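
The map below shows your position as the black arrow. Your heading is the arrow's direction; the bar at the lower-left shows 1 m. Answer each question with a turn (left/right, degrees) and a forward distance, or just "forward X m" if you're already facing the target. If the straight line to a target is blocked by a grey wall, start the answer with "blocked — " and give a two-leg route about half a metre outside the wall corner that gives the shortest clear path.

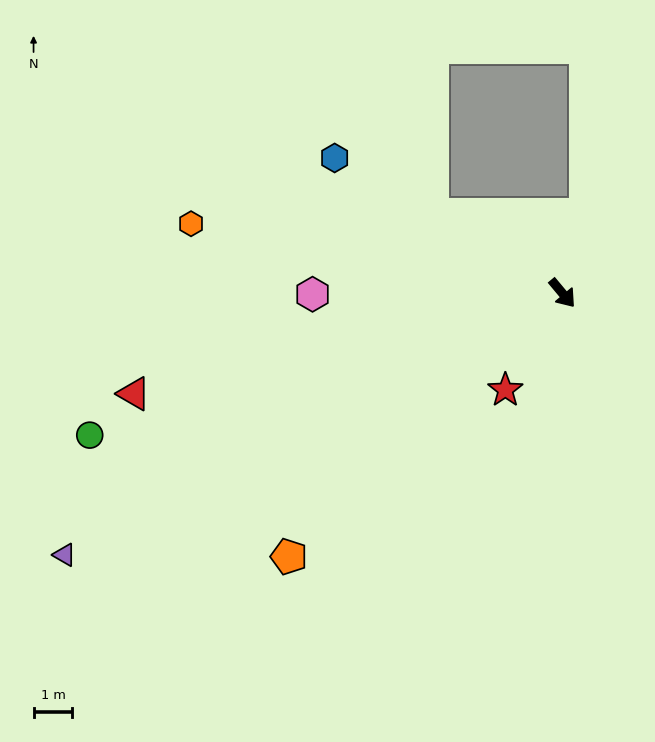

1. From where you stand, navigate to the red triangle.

turn right 117°, forward 11.3 m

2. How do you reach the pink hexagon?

turn right 130°, forward 6.4 m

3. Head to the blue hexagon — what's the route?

turn right 161°, forward 6.8 m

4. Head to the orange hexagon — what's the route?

turn right 140°, forward 9.7 m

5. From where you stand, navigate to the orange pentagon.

turn right 86°, forward 9.8 m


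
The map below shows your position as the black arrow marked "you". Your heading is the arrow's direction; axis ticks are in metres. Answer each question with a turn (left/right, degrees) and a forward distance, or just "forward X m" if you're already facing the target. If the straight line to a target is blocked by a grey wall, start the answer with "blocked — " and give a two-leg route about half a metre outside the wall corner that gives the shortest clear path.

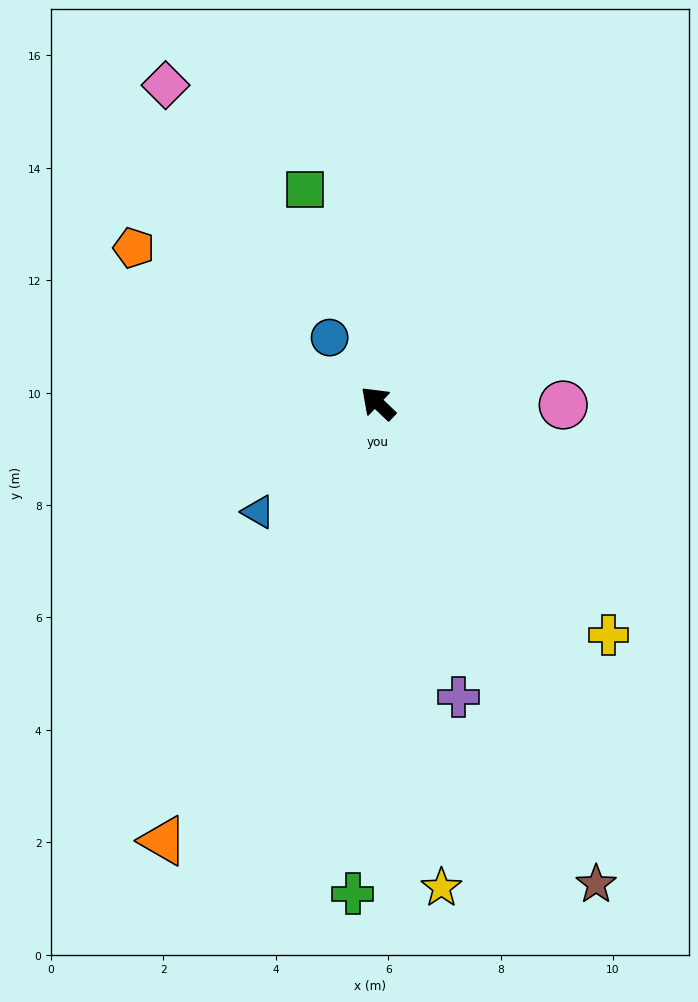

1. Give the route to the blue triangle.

turn left 86°, forward 2.9 m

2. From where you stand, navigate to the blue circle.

turn right 10°, forward 1.4 m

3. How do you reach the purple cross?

turn left 149°, forward 5.4 m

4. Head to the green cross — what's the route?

turn left 131°, forward 8.7 m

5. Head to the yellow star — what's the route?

turn left 141°, forward 8.7 m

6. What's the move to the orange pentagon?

turn left 11°, forward 5.1 m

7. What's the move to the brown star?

turn left 158°, forward 9.4 m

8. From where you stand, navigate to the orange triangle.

turn left 107°, forward 8.7 m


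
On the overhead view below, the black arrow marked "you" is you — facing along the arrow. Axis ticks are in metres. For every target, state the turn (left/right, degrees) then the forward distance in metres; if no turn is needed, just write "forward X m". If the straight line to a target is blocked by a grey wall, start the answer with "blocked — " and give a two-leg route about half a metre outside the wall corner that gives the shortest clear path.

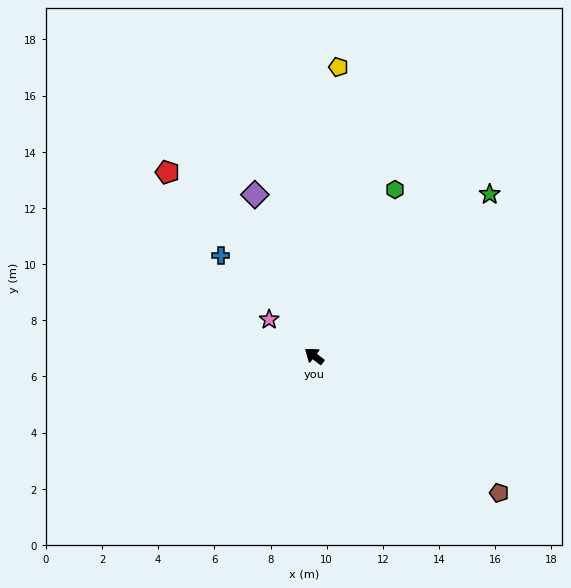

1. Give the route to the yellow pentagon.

turn right 57°, forward 10.3 m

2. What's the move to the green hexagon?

turn right 78°, forward 6.6 m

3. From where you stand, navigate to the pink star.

forward 2.1 m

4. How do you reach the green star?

turn right 100°, forward 8.5 m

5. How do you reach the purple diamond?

turn right 32°, forward 6.1 m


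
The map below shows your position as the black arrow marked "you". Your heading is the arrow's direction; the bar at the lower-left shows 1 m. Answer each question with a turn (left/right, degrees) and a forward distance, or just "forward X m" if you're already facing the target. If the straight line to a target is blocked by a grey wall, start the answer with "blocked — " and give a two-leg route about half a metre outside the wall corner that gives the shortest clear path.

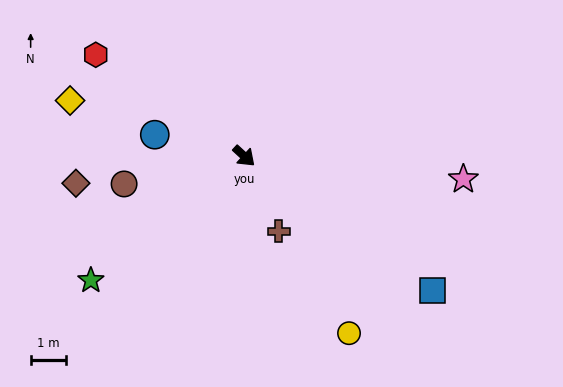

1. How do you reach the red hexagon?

turn right 172°, forward 5.1 m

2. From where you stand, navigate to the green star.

turn right 98°, forward 5.5 m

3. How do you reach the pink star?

turn left 37°, forward 6.2 m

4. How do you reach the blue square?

turn left 7°, forward 6.5 m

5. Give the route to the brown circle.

turn right 124°, forward 3.5 m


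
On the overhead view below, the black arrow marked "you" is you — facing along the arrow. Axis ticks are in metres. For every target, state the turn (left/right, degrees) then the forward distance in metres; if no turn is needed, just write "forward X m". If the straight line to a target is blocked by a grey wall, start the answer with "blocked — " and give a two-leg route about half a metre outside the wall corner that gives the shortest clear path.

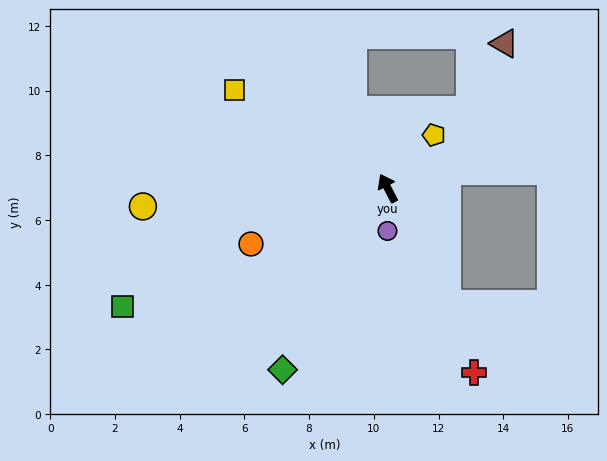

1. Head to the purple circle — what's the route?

turn left 152°, forward 1.3 m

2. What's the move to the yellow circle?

turn left 67°, forward 7.6 m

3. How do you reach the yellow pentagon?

turn right 68°, forward 2.2 m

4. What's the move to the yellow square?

turn left 30°, forward 5.6 m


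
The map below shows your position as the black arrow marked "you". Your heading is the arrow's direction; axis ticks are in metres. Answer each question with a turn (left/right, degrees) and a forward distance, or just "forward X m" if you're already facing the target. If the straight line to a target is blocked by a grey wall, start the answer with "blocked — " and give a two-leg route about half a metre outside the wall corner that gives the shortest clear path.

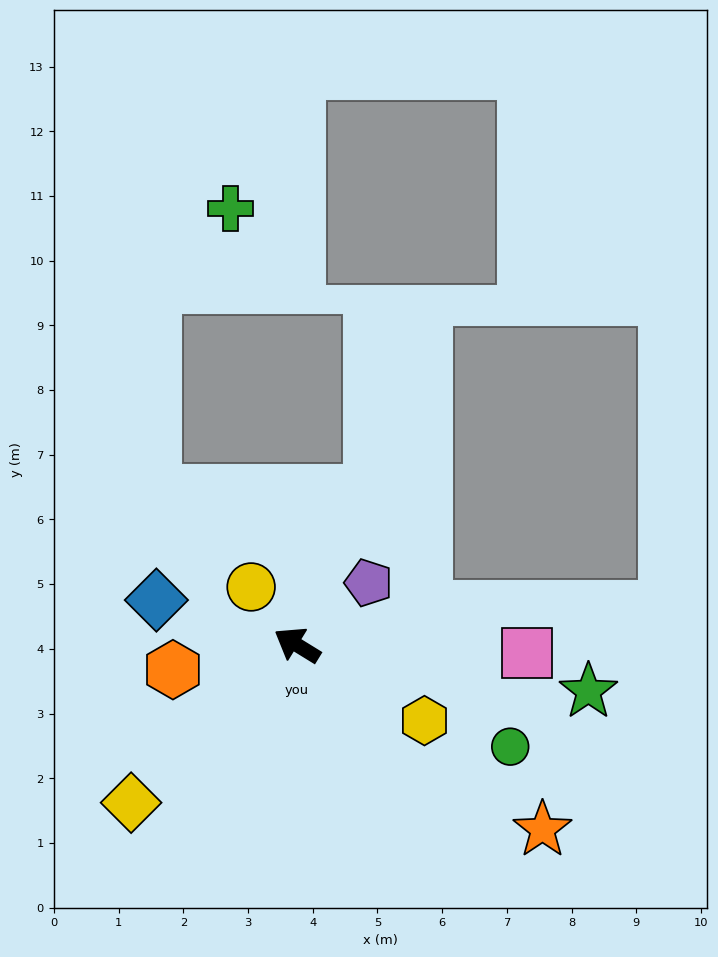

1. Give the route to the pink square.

turn right 150°, forward 3.6 m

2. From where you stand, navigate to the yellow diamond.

turn left 75°, forward 3.5 m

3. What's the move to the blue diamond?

turn left 14°, forward 2.3 m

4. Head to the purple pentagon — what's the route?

turn right 107°, forward 1.5 m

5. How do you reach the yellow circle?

turn right 20°, forward 1.1 m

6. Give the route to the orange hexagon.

turn left 43°, forward 2.0 m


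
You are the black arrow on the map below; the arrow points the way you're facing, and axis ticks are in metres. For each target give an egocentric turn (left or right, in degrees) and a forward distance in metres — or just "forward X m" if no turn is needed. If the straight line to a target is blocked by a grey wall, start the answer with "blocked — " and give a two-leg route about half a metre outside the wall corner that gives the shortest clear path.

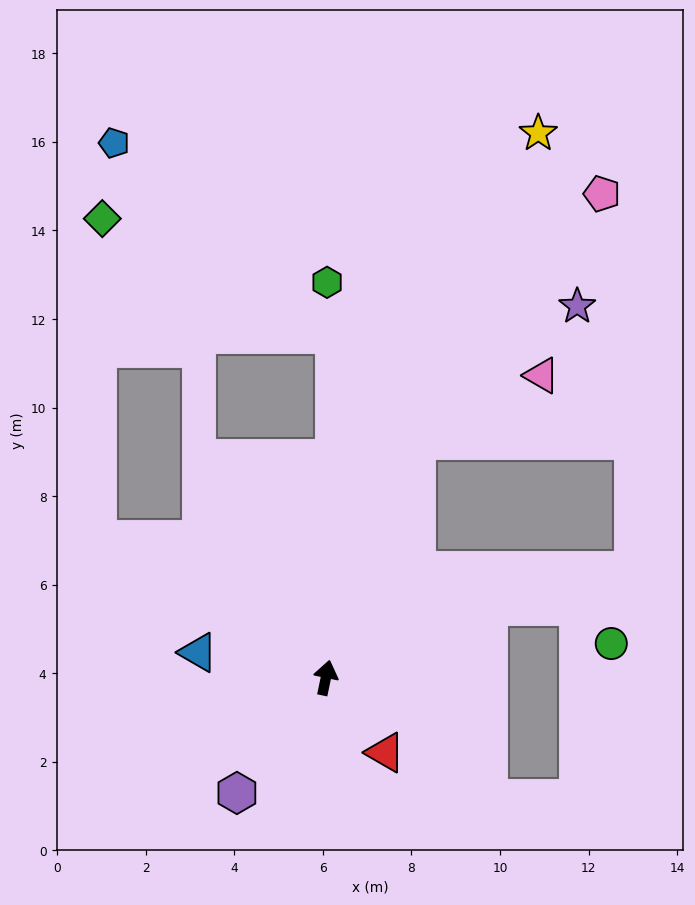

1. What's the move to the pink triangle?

blocked — turn right 9°, forward 5.7 m, then turn right 41°, forward 3.2 m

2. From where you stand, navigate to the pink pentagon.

blocked — turn right 9°, forward 5.7 m, then turn right 16°, forward 7.0 m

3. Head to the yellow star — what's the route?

turn right 10°, forward 13.2 m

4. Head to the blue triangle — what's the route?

turn left 91°, forward 2.9 m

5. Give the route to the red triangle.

turn right 130°, forward 2.2 m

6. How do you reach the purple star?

blocked — turn right 9°, forward 5.7 m, then turn right 29°, forward 4.7 m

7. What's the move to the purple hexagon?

turn left 154°, forward 3.3 m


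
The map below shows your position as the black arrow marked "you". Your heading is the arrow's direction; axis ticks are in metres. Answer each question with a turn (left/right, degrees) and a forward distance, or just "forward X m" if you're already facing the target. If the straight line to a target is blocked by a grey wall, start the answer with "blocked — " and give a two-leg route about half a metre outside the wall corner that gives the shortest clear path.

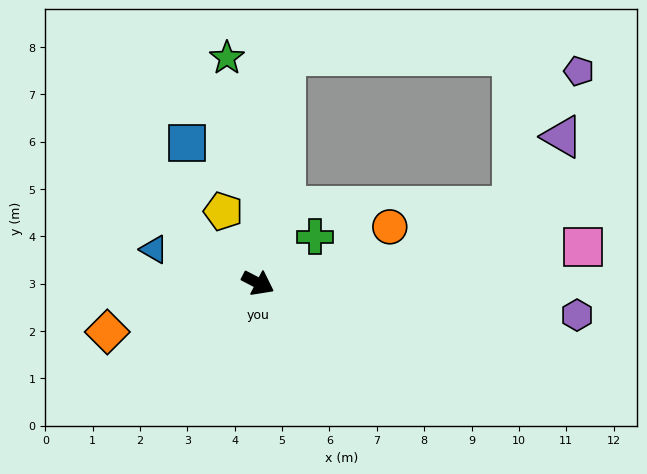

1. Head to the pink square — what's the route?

turn left 34°, forward 6.9 m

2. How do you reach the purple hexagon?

turn left 22°, forward 6.8 m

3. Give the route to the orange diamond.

turn right 135°, forward 3.3 m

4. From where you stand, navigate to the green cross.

turn left 66°, forward 1.5 m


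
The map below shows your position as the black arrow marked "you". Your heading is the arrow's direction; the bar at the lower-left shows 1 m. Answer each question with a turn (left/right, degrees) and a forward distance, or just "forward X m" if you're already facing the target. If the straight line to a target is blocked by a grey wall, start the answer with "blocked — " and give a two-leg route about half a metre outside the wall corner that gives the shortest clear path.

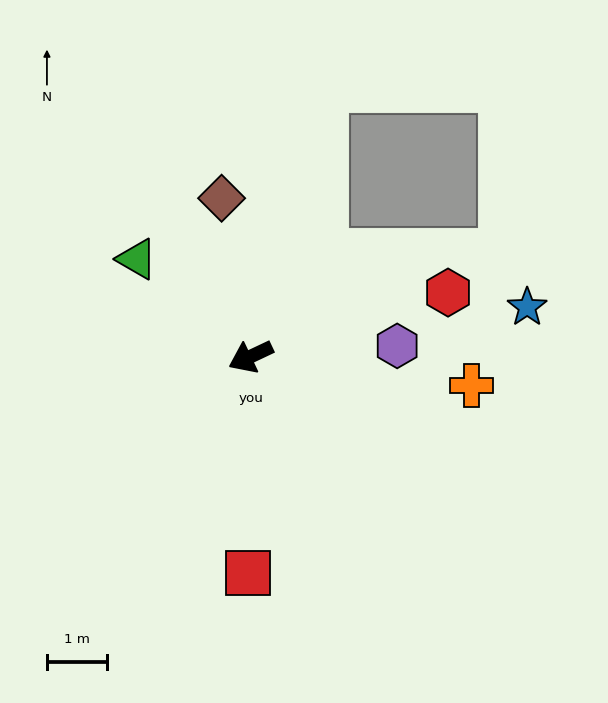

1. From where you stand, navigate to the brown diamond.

turn right 105°, forward 2.7 m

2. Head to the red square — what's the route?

turn left 64°, forward 3.6 m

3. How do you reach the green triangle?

turn right 66°, forward 2.5 m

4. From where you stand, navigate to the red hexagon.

turn left 173°, forward 3.4 m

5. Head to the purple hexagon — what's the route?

turn left 159°, forward 2.4 m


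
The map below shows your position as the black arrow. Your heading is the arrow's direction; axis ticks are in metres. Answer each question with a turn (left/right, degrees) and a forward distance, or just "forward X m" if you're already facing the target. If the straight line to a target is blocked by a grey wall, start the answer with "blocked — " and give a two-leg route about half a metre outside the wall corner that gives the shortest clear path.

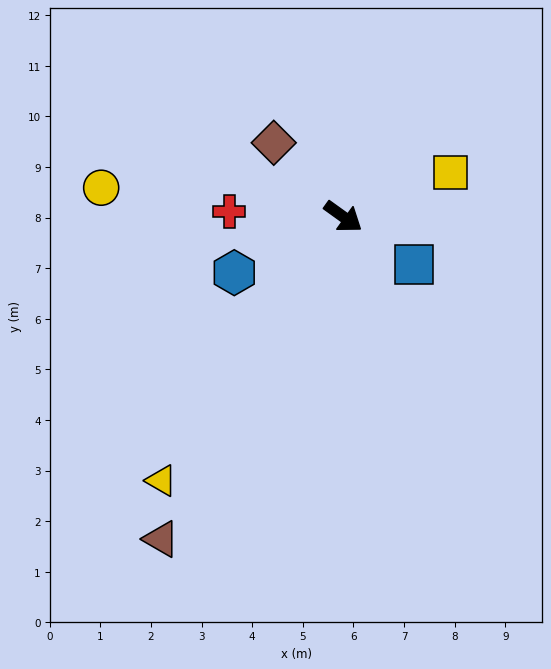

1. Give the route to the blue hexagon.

turn right 117°, forward 2.4 m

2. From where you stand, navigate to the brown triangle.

turn right 84°, forward 7.3 m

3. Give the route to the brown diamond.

turn left 169°, forward 2.0 m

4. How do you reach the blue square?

forward 1.7 m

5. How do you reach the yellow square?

turn left 58°, forward 2.3 m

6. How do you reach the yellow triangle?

turn right 89°, forward 6.3 m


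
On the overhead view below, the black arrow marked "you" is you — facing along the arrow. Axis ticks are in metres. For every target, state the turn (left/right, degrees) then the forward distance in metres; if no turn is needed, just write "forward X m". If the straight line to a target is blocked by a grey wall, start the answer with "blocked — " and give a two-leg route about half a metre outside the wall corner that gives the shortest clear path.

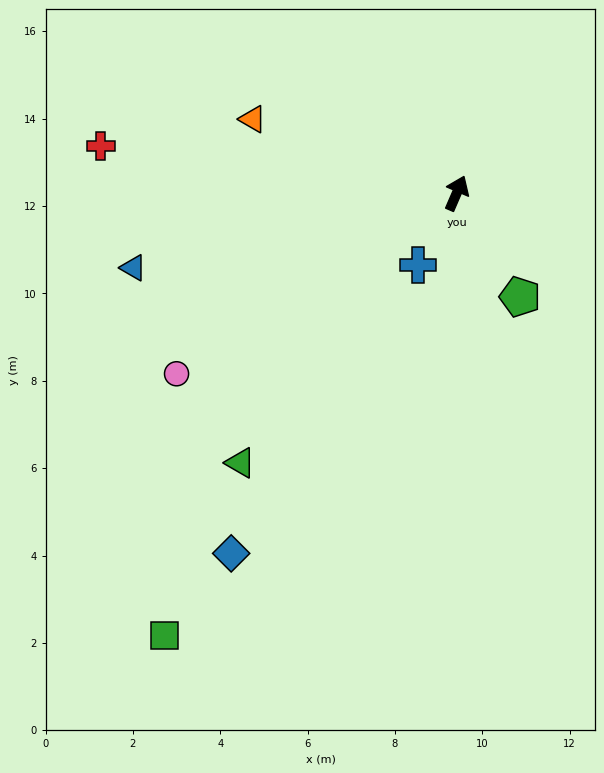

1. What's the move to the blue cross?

turn left 175°, forward 1.9 m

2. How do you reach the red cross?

turn left 106°, forward 8.2 m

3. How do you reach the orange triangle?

turn left 93°, forward 5.0 m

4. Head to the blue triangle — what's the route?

turn left 126°, forward 7.6 m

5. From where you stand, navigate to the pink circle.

turn left 146°, forward 7.6 m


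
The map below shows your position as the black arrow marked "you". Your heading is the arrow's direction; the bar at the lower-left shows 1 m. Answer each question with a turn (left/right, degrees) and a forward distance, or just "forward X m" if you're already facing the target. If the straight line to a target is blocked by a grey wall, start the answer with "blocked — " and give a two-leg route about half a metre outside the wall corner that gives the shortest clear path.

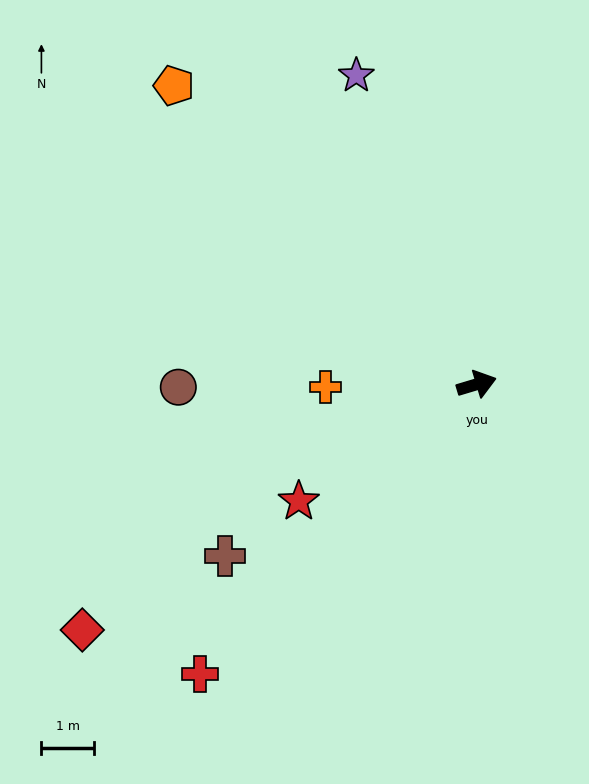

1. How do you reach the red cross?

turn right 150°, forward 7.7 m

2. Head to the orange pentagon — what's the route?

turn left 119°, forward 8.1 m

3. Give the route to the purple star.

turn left 95°, forward 6.3 m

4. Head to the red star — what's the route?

turn right 163°, forward 4.1 m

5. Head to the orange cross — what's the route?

turn left 164°, forward 2.9 m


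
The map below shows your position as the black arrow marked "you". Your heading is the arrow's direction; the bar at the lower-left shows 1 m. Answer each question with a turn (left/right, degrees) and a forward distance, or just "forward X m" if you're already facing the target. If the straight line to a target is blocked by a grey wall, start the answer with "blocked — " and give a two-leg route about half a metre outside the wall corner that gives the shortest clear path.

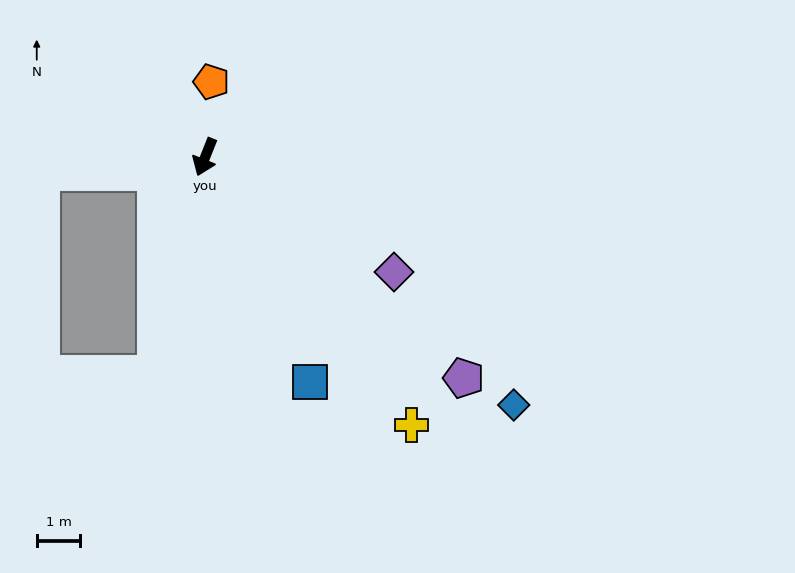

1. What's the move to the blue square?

turn left 47°, forward 5.7 m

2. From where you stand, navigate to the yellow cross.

turn left 59°, forward 7.8 m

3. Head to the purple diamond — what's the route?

turn left 80°, forward 5.1 m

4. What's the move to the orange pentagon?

turn right 163°, forward 1.7 m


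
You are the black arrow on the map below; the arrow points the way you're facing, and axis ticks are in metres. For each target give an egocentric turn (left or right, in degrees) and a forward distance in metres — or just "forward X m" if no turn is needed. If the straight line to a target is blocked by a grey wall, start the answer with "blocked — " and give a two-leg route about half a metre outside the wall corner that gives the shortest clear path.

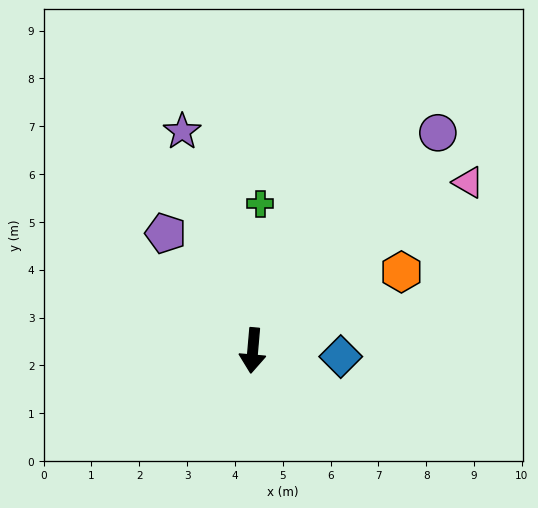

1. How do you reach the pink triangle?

turn left 133°, forward 5.7 m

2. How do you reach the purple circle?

turn left 145°, forward 6.0 m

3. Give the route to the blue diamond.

turn left 91°, forward 1.8 m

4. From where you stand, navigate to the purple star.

turn right 157°, forward 4.8 m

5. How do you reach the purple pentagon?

turn right 138°, forward 3.1 m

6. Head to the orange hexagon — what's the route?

turn left 123°, forward 3.5 m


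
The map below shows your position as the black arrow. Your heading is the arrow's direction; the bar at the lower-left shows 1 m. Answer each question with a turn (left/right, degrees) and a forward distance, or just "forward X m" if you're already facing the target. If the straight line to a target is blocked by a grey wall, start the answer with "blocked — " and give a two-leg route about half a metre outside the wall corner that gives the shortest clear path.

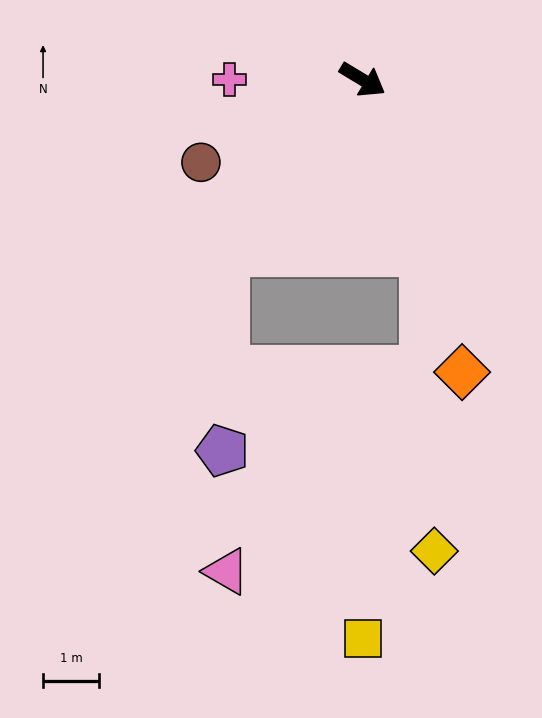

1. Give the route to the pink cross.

turn right 149°, forward 2.4 m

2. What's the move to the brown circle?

turn right 122°, forward 3.2 m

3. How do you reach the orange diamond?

turn right 40°, forward 5.5 m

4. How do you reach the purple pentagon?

blocked — turn right 97°, forward 3.9 m, then turn left 37°, forward 3.5 m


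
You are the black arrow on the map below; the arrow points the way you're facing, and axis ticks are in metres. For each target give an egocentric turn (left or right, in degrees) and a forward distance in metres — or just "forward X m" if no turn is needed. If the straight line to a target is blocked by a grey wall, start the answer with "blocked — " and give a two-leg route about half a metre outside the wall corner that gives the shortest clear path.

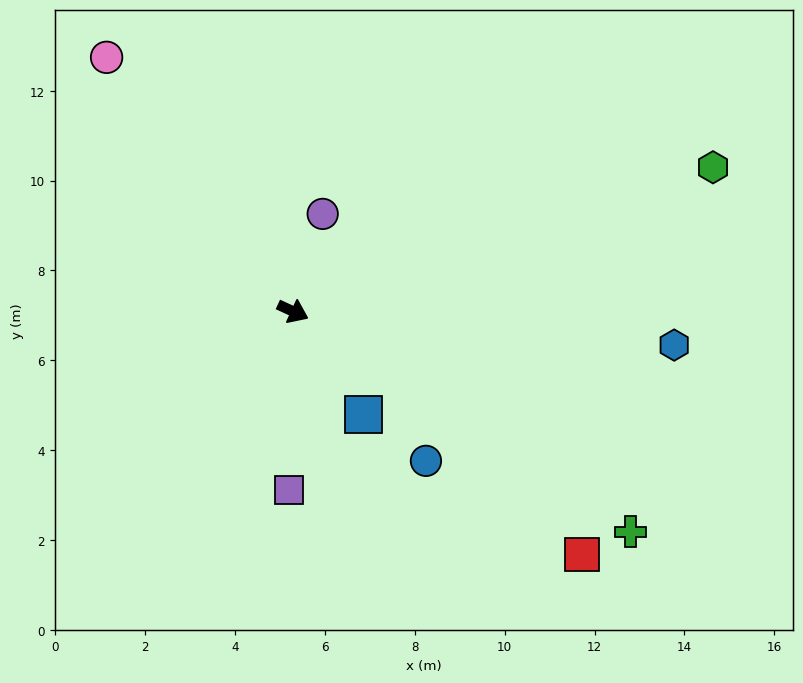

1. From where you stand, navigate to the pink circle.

turn left 151°, forward 7.0 m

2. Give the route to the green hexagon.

turn left 44°, forward 9.9 m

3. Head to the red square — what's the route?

turn right 15°, forward 8.4 m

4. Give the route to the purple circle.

turn left 98°, forward 2.3 m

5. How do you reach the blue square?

turn right 31°, forward 2.8 m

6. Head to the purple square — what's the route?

turn right 67°, forward 4.0 m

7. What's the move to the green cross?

turn right 8°, forward 9.0 m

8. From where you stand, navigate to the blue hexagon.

turn left 20°, forward 8.5 m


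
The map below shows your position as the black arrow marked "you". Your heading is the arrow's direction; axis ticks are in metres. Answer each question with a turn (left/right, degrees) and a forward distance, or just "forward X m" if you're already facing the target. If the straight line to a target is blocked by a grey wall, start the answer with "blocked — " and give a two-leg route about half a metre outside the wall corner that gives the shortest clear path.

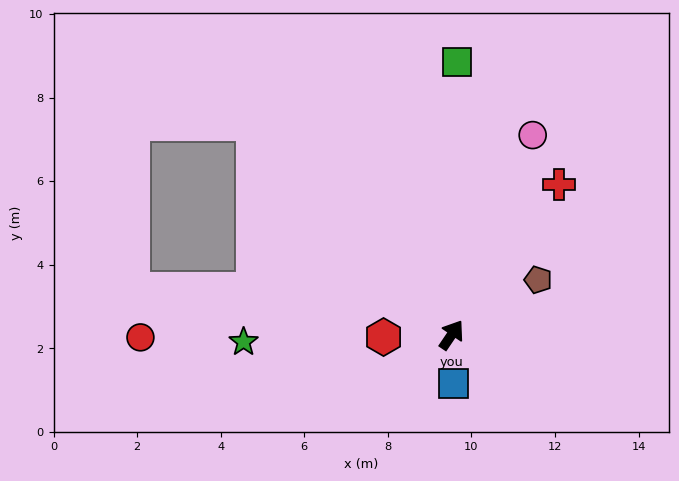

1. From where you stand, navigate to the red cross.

forward 4.4 m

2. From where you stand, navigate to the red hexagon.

turn left 126°, forward 1.6 m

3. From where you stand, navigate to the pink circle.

turn left 12°, forward 5.2 m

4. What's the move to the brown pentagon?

turn right 23°, forward 2.5 m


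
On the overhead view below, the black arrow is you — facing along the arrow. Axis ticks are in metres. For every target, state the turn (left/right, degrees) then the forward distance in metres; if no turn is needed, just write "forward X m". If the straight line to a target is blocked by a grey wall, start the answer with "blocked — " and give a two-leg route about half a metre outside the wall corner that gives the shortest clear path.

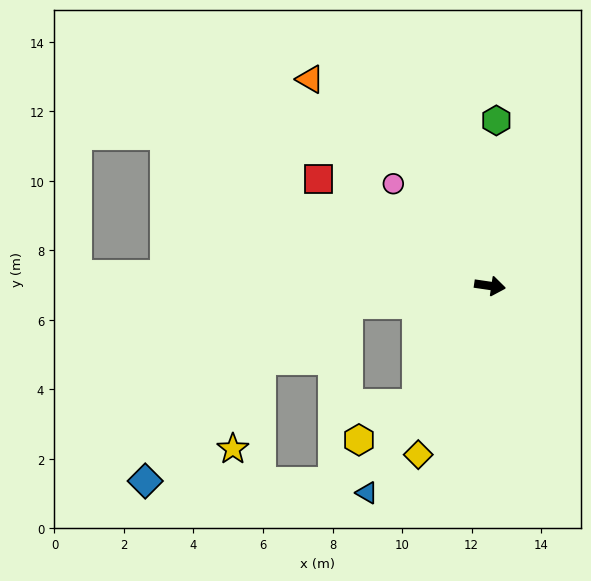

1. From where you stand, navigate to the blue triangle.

turn right 112°, forward 6.9 m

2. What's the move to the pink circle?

turn left 142°, forward 4.0 m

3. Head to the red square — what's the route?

turn left 156°, forward 5.8 m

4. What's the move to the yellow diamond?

turn right 105°, forward 5.3 m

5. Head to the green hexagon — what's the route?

turn left 96°, forward 4.8 m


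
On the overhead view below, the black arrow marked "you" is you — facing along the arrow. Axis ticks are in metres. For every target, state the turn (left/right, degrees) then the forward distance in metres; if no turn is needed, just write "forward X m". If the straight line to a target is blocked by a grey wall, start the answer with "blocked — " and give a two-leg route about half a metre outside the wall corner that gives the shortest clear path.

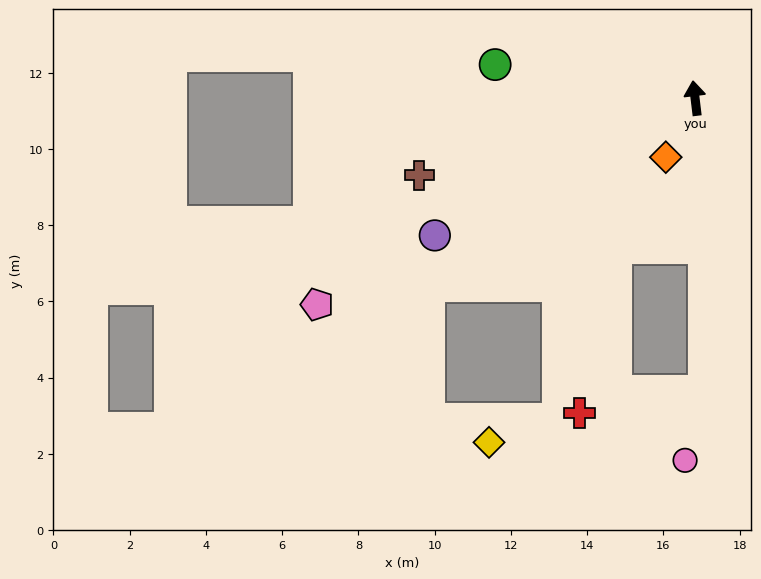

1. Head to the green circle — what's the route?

turn left 74°, forward 5.3 m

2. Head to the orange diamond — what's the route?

turn left 147°, forward 1.7 m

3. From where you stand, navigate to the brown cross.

turn left 99°, forward 7.5 m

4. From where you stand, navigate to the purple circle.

turn left 111°, forward 7.7 m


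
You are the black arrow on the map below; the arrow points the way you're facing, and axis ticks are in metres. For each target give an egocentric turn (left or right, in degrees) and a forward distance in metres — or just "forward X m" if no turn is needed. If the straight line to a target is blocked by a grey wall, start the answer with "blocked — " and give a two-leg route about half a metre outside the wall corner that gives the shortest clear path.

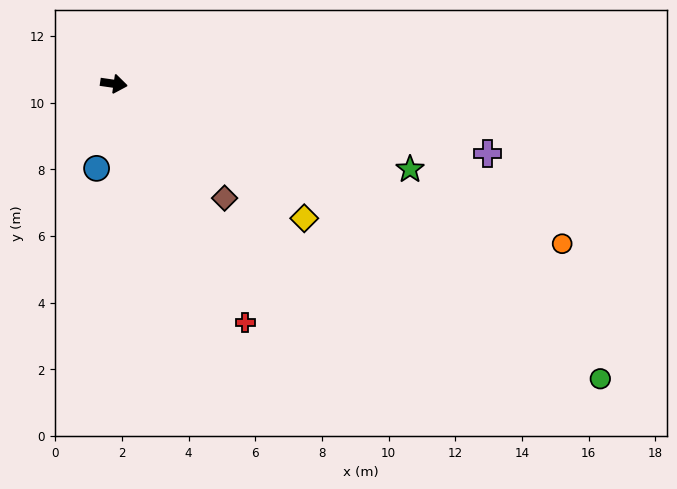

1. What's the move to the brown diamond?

turn right 38°, forward 4.8 m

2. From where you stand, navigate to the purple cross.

turn right 2°, forward 11.4 m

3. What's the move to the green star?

turn right 8°, forward 9.2 m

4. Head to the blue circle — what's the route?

turn right 93°, forward 2.6 m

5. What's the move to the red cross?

turn right 53°, forward 8.2 m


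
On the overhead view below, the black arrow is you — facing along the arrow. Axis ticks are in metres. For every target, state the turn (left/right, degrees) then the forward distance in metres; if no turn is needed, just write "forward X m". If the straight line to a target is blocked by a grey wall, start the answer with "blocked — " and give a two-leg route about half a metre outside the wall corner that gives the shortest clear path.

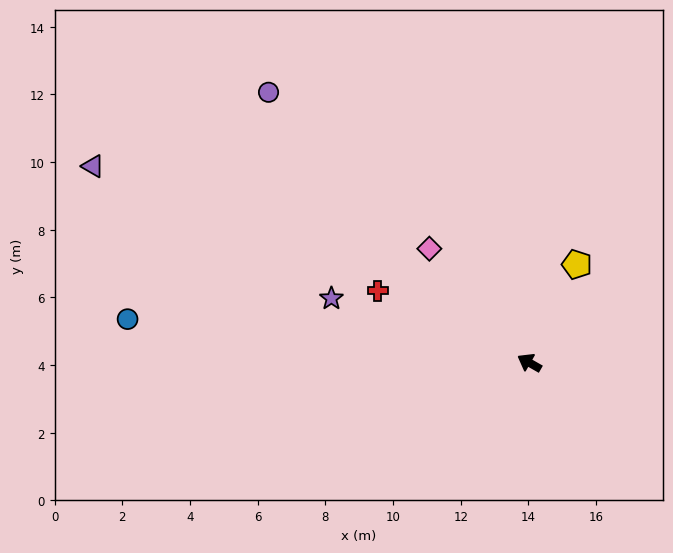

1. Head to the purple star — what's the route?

turn left 12°, forward 6.2 m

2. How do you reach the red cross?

turn left 4°, forward 5.0 m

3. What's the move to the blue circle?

turn left 23°, forward 11.9 m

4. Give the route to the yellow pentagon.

turn right 86°, forward 3.2 m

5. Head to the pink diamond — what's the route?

turn right 19°, forward 4.5 m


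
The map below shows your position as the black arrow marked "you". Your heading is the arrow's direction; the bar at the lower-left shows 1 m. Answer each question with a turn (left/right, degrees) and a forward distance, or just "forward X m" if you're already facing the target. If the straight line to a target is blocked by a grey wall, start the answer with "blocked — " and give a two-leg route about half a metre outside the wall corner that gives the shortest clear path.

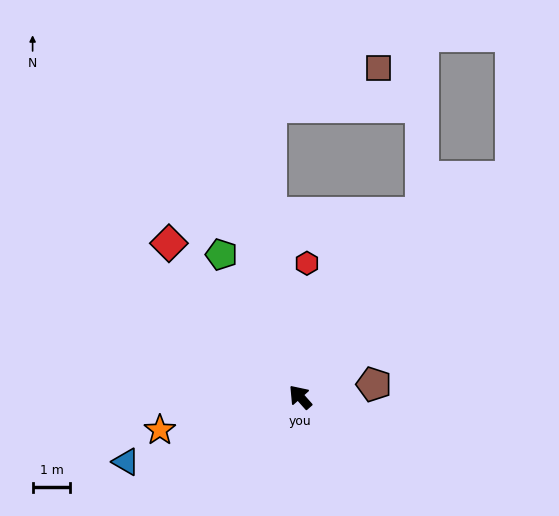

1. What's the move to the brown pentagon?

turn right 122°, forward 2.0 m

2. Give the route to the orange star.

turn left 62°, forward 3.8 m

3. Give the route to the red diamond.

forward 5.3 m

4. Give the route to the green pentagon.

turn right 13°, forward 4.3 m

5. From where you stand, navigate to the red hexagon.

turn right 45°, forward 3.5 m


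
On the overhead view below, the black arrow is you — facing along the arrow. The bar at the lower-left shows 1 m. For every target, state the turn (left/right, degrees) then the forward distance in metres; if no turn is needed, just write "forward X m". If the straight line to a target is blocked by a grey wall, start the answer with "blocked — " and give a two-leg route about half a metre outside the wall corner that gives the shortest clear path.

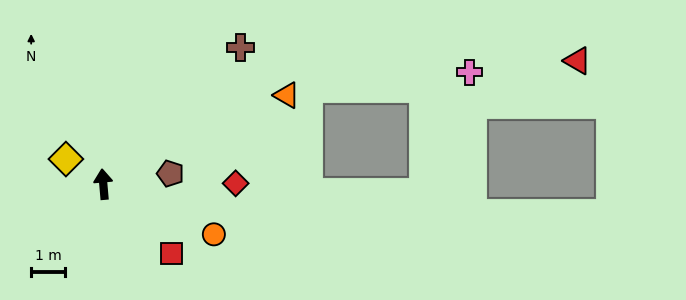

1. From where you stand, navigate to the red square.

turn right 141°, forward 2.9 m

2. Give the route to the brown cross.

turn right 50°, forward 5.8 m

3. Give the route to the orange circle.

turn right 119°, forward 3.6 m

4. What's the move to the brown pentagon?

turn right 86°, forward 2.0 m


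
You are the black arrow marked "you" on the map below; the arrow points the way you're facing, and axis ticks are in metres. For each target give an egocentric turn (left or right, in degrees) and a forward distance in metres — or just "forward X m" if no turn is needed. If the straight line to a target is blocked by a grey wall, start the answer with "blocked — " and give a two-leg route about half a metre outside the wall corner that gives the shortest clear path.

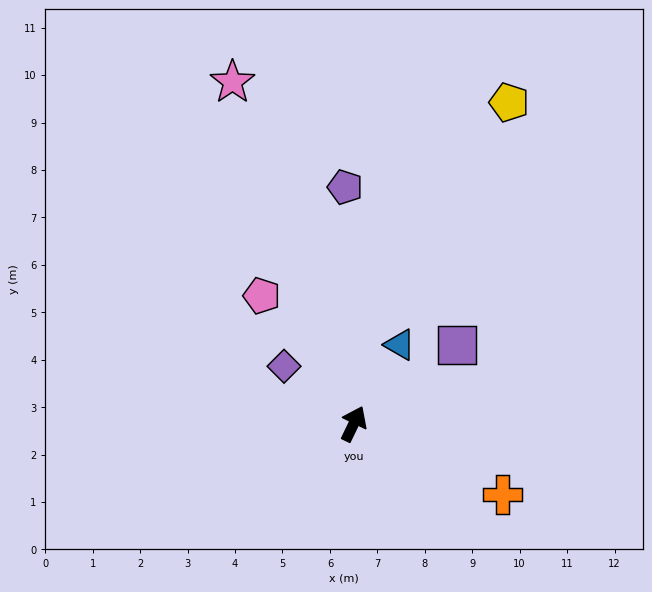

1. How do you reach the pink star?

turn left 45°, forward 7.6 m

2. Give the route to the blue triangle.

turn right 4°, forward 1.9 m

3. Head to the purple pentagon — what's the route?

turn left 28°, forward 5.0 m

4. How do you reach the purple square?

turn right 27°, forward 2.7 m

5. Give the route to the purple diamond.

turn left 76°, forward 1.9 m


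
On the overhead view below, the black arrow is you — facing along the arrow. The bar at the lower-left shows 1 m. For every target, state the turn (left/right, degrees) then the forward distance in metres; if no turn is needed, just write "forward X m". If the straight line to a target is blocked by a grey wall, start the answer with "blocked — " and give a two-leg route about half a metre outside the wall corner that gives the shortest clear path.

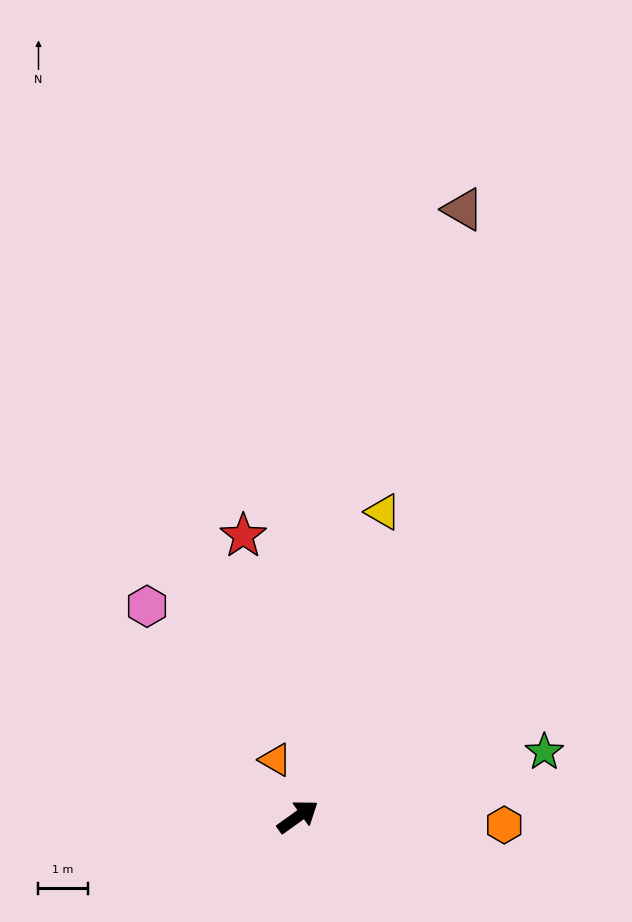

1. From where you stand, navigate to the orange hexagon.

turn right 38°, forward 4.2 m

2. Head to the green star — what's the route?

turn right 21°, forward 5.2 m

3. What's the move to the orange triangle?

turn left 76°, forward 1.2 m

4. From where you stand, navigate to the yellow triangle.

turn left 39°, forward 6.4 m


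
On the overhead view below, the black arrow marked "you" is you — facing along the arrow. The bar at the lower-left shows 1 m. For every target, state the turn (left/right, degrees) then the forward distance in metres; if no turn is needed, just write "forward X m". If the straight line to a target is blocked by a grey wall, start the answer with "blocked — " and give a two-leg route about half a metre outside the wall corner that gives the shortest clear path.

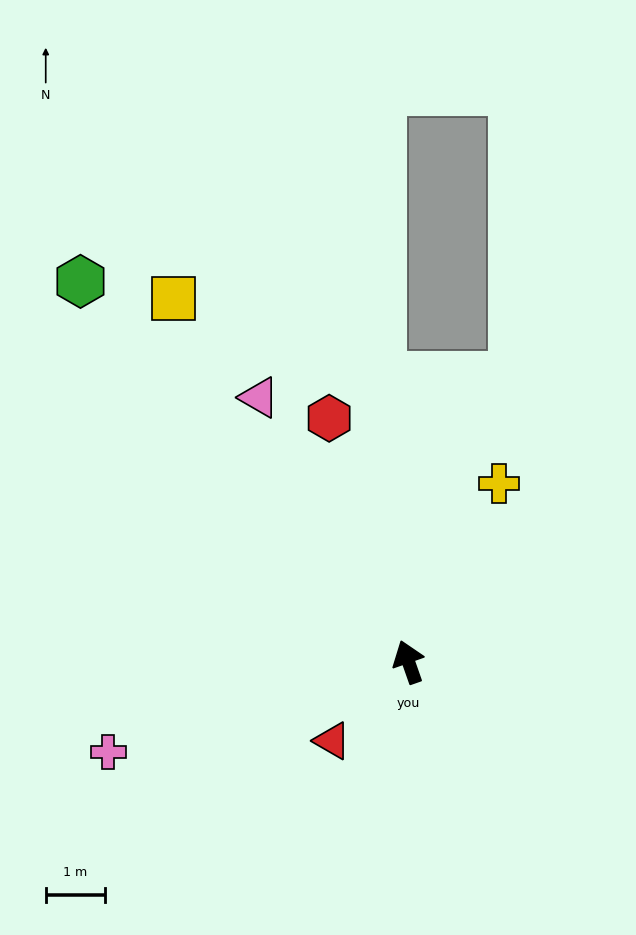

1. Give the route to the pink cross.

turn left 87°, forward 5.3 m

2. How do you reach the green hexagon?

turn left 21°, forward 8.5 m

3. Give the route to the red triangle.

turn left 117°, forward 1.9 m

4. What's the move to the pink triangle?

turn left 10°, forward 5.1 m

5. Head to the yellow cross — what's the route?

turn right 46°, forward 3.4 m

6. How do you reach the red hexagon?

forward 4.3 m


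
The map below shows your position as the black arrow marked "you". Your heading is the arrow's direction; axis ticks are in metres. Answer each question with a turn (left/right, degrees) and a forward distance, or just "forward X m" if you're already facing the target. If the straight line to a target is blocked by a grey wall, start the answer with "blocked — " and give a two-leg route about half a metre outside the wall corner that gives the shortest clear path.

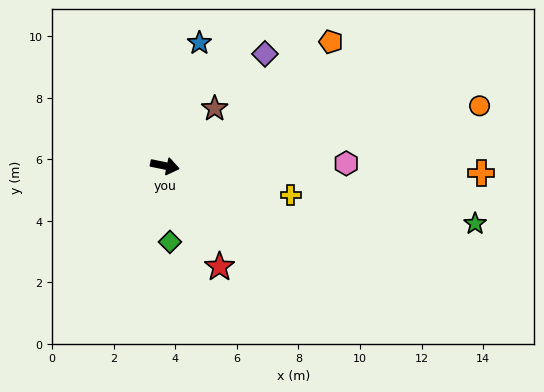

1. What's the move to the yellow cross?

forward 4.2 m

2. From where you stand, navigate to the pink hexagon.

turn left 12°, forward 5.9 m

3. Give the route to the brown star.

turn left 61°, forward 2.5 m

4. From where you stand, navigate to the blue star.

turn left 86°, forward 4.1 m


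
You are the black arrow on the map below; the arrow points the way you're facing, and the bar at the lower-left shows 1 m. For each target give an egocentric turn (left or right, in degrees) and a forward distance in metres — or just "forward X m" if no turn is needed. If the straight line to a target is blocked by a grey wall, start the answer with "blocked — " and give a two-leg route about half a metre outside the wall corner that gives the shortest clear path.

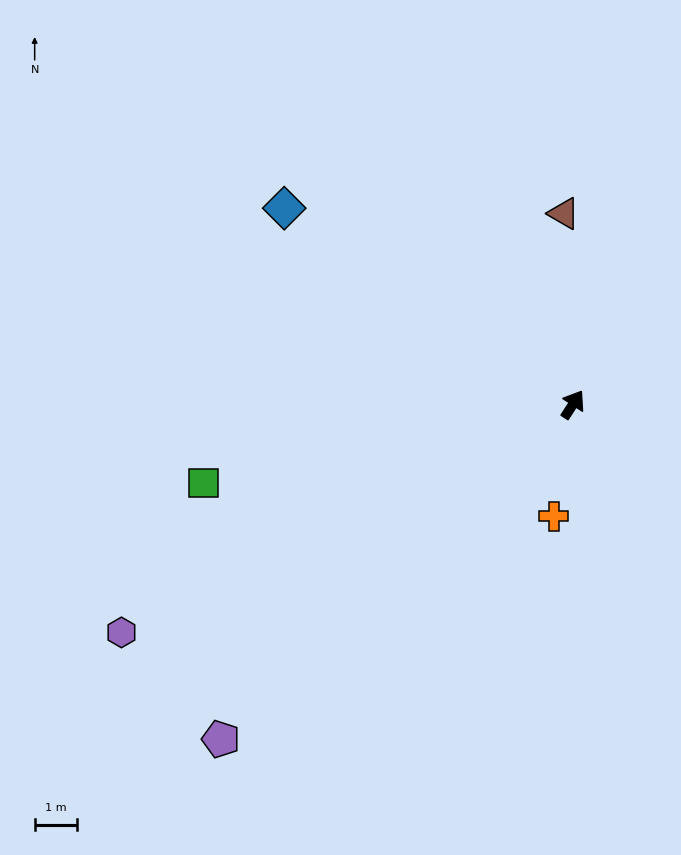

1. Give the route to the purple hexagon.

turn left 150°, forward 11.8 m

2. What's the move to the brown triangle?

turn left 36°, forward 4.5 m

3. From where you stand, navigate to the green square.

turn left 135°, forward 8.8 m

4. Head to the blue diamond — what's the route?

turn left 89°, forward 8.2 m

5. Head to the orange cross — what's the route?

turn right 157°, forward 2.7 m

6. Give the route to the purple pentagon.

turn left 167°, forward 11.4 m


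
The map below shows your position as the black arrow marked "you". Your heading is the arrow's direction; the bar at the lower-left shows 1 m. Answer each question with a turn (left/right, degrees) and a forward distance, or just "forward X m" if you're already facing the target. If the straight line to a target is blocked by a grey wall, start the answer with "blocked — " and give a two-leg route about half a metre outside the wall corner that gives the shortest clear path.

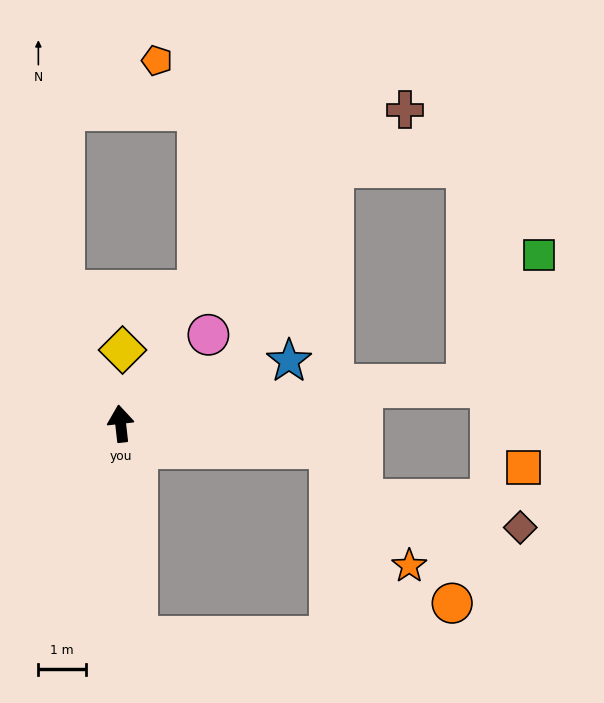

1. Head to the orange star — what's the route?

blocked — turn right 103°, forward 4.4 m, then turn right 49°, forward 3.0 m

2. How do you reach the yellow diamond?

turn right 8°, forward 1.5 m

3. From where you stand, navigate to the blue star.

turn right 76°, forward 3.8 m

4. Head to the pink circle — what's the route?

turn right 51°, forward 2.6 m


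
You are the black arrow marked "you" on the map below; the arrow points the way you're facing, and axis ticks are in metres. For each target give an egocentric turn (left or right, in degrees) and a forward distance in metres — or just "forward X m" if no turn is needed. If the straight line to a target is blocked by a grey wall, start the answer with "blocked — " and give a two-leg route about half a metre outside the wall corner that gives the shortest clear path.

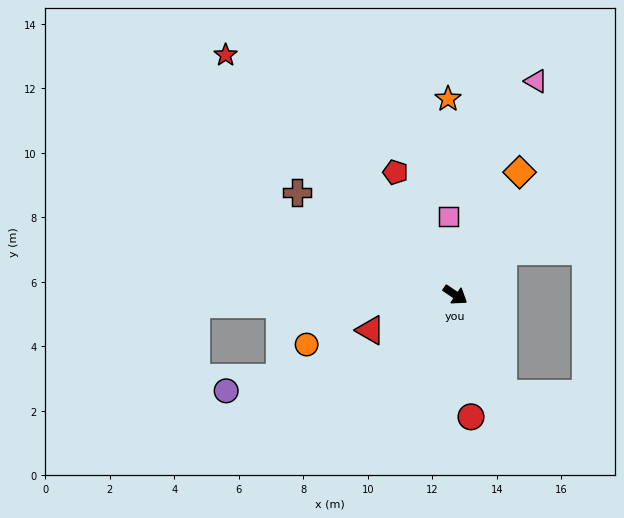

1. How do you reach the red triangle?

turn right 123°, forward 2.9 m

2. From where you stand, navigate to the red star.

turn left 168°, forward 10.3 m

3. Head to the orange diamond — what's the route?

turn left 96°, forward 4.3 m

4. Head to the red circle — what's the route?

turn right 49°, forward 3.8 m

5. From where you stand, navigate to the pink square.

turn left 129°, forward 2.4 m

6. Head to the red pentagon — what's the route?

turn left 150°, forward 4.2 m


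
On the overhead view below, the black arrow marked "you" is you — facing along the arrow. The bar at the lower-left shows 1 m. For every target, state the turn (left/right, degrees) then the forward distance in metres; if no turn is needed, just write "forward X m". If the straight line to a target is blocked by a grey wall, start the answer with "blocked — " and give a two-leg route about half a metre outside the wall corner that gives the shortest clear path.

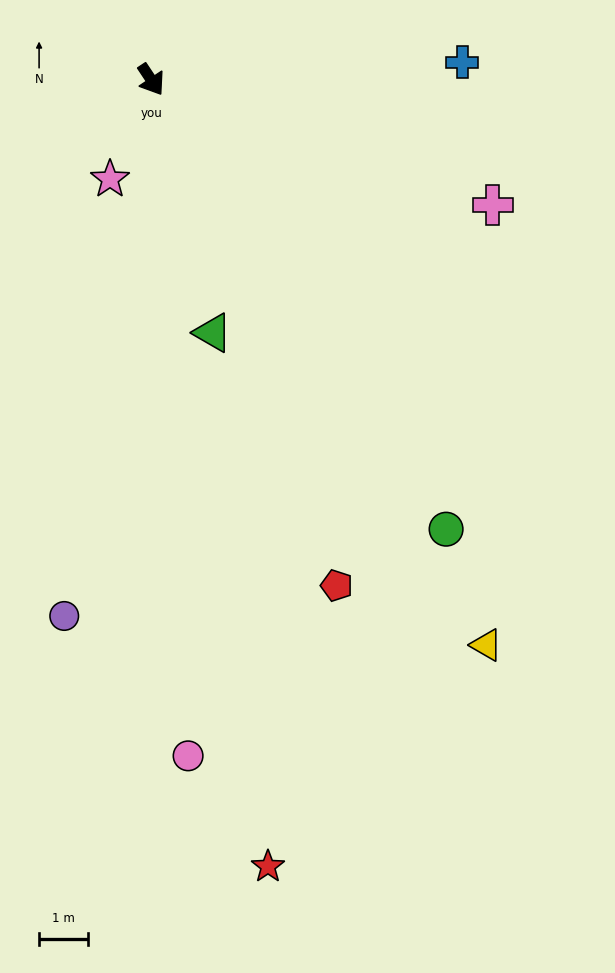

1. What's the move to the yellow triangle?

turn right 3°, forward 13.3 m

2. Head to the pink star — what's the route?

turn right 56°, forward 2.2 m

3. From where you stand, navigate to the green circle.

forward 10.9 m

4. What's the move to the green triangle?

turn right 20°, forward 5.3 m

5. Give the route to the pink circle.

turn right 30°, forward 13.7 m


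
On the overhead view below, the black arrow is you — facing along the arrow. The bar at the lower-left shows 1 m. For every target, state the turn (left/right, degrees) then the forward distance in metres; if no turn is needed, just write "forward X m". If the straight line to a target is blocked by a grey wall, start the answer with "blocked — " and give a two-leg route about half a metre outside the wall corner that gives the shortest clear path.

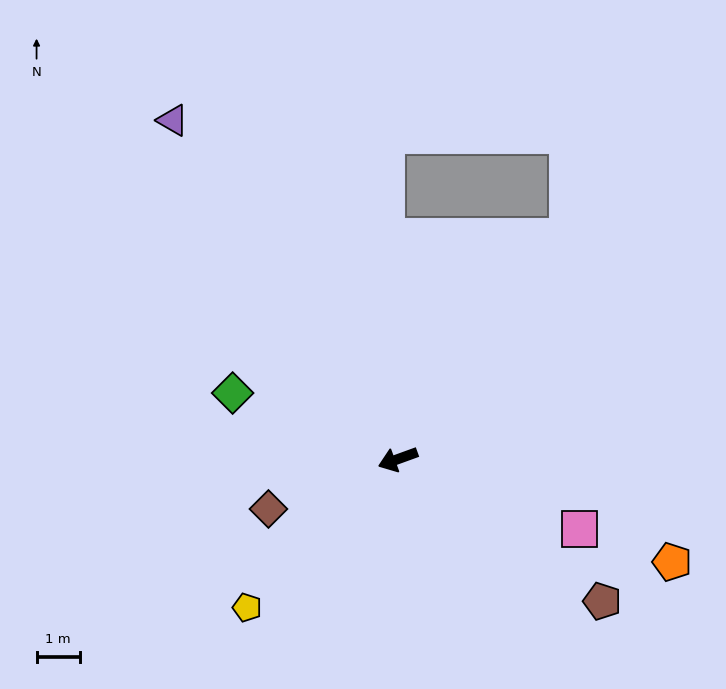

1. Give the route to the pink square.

turn left 139°, forward 4.5 m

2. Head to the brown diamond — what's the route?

forward 3.2 m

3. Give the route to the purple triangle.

turn right 76°, forward 9.4 m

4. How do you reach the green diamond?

turn right 42°, forward 4.1 m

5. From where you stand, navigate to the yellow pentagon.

turn left 25°, forward 4.9 m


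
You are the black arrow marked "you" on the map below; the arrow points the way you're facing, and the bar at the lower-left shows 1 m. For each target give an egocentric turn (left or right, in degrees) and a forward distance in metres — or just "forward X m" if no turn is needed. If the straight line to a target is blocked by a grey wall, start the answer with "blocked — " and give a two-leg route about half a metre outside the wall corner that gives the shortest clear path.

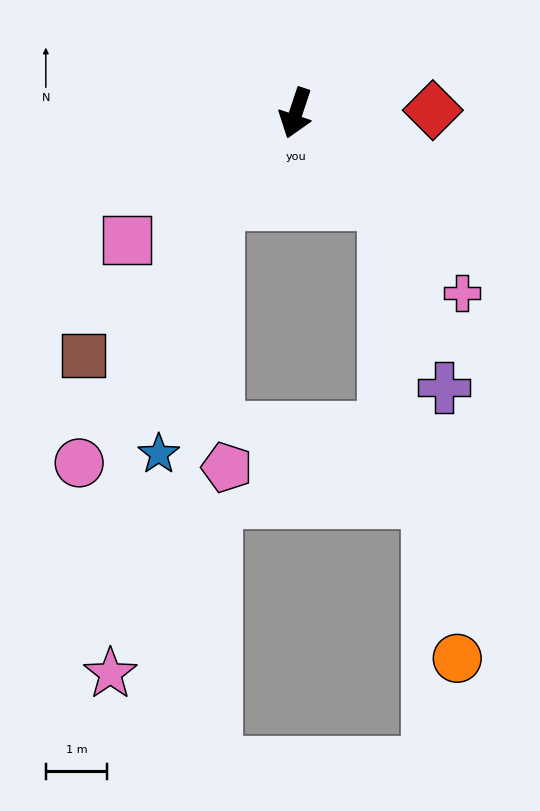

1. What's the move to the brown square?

turn right 23°, forward 5.2 m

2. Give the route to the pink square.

turn right 35°, forward 3.4 m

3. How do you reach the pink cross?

turn left 61°, forward 4.0 m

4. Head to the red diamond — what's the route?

turn left 110°, forward 2.2 m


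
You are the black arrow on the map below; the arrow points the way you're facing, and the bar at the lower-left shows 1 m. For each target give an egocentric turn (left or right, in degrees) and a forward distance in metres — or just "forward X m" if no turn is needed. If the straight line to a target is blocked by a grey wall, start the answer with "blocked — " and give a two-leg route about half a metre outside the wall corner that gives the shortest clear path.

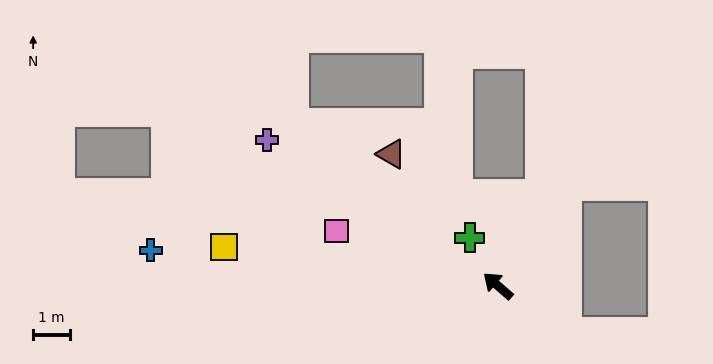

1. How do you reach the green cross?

turn right 19°, forward 1.5 m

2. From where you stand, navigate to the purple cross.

turn left 9°, forward 7.4 m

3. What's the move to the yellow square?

turn left 33°, forward 7.5 m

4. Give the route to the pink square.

turn left 22°, forward 4.6 m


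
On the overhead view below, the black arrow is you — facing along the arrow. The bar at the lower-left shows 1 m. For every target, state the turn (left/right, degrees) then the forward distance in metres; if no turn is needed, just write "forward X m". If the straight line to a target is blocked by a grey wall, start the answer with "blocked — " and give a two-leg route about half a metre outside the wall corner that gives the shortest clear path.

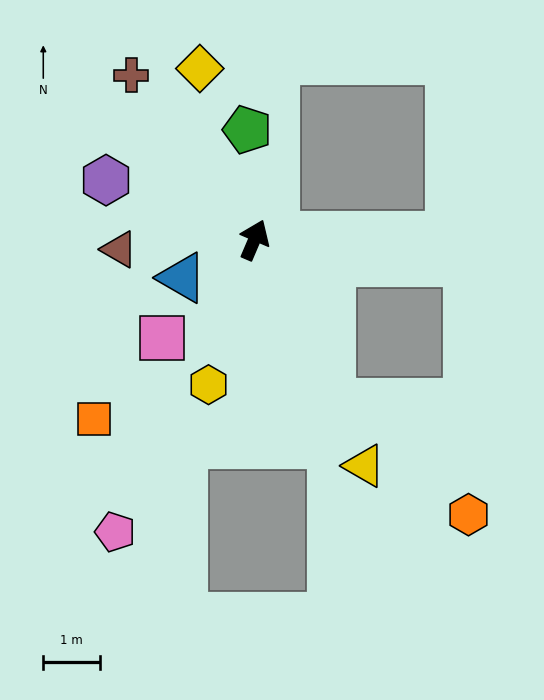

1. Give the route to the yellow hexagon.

turn right 174°, forward 2.7 m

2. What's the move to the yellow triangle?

turn right 131°, forward 4.4 m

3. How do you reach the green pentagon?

turn left 27°, forward 2.0 m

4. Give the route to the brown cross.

turn left 60°, forward 3.6 m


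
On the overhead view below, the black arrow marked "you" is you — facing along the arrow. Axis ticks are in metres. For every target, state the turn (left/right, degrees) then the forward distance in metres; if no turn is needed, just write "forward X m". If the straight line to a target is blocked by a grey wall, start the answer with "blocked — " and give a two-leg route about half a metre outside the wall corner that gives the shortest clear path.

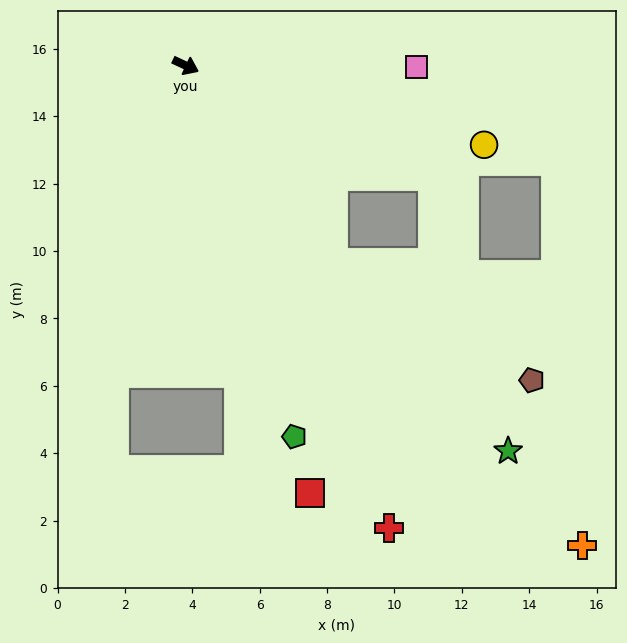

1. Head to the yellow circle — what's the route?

turn left 10°, forward 9.2 m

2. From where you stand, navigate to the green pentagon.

turn right 49°, forward 11.5 m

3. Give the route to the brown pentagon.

blocked — turn right 28°, forward 7.3 m, then turn left 22°, forward 6.9 m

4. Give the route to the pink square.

turn left 25°, forward 6.8 m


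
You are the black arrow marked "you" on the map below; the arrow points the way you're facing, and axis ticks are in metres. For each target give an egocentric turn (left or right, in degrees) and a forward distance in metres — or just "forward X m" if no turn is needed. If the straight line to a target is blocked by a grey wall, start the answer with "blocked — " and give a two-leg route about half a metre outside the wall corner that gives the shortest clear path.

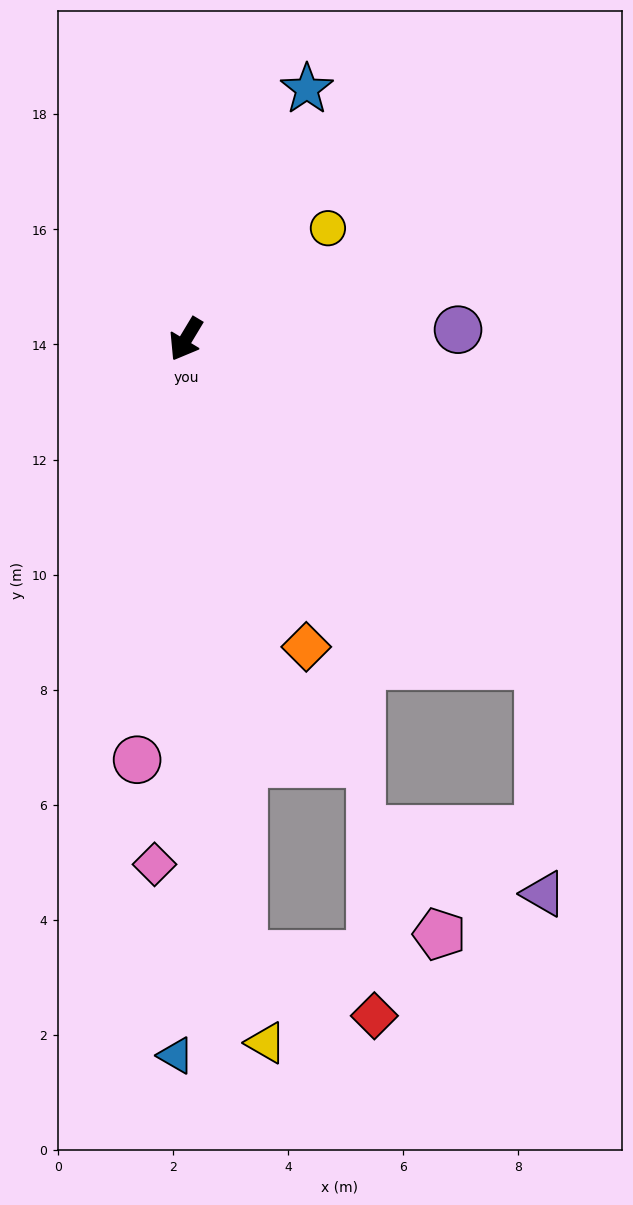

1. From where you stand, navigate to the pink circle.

turn left 24°, forward 7.4 m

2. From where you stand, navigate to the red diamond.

blocked — turn left 36°, forward 10.7 m, then turn left 60°, forward 2.5 m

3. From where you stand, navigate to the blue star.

turn right 175°, forward 4.8 m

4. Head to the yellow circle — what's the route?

turn left 159°, forward 3.1 m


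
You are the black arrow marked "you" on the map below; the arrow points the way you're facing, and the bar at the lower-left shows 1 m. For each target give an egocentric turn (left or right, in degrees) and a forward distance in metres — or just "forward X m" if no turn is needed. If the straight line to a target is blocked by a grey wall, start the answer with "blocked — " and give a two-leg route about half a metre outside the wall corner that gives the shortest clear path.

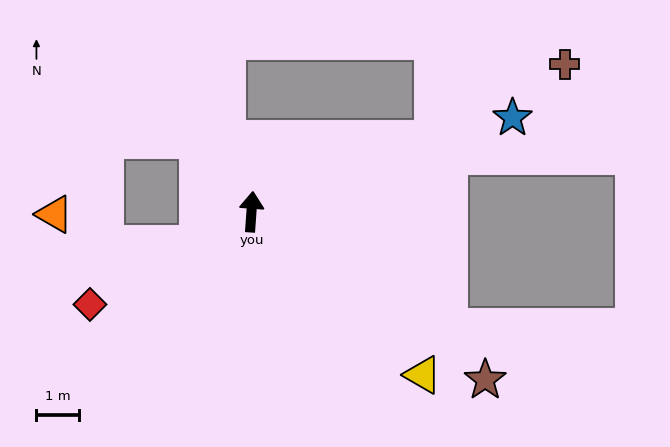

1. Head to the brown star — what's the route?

turn right 122°, forward 6.7 m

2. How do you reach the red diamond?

turn left 124°, forward 4.3 m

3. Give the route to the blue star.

turn right 66°, forward 6.5 m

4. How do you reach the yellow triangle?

turn right 130°, forward 5.5 m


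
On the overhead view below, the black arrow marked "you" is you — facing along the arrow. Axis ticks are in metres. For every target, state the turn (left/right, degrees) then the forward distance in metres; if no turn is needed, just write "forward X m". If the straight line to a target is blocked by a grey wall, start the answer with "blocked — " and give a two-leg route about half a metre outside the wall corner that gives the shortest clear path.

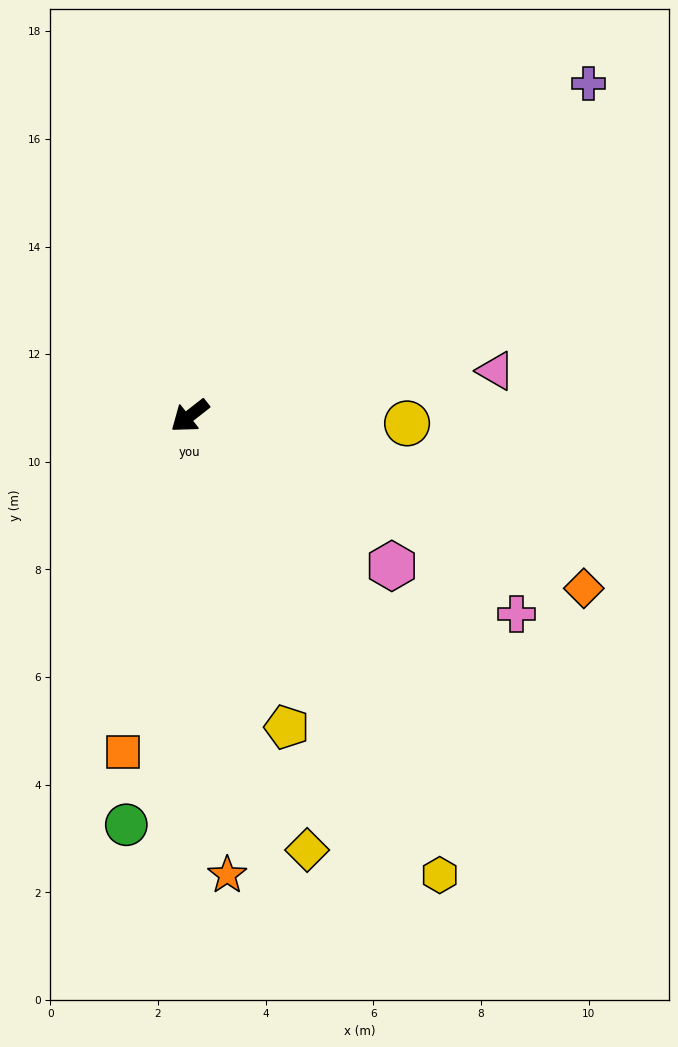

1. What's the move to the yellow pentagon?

turn left 69°, forward 6.1 m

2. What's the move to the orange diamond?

turn left 118°, forward 8.0 m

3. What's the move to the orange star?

turn left 57°, forward 8.6 m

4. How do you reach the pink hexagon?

turn left 105°, forward 4.7 m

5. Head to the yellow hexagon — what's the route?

turn left 80°, forward 9.7 m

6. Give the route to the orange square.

turn left 41°, forward 6.4 m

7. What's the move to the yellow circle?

turn left 140°, forward 4.0 m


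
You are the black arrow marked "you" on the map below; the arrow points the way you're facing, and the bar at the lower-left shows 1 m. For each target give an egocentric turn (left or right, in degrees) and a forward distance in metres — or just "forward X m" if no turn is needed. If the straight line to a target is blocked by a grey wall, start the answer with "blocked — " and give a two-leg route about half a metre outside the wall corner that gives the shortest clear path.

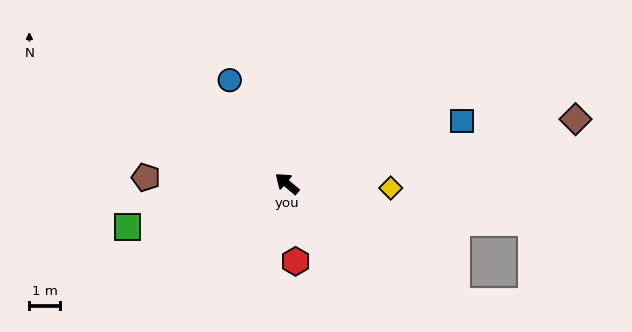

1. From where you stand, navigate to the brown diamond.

turn right 127°, forward 9.5 m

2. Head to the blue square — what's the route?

turn right 120°, forward 6.0 m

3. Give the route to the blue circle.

turn right 21°, forward 3.8 m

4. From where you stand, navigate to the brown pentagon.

turn left 38°, forward 4.6 m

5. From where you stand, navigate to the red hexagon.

turn left 136°, forward 2.5 m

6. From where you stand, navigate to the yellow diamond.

turn right 142°, forward 3.3 m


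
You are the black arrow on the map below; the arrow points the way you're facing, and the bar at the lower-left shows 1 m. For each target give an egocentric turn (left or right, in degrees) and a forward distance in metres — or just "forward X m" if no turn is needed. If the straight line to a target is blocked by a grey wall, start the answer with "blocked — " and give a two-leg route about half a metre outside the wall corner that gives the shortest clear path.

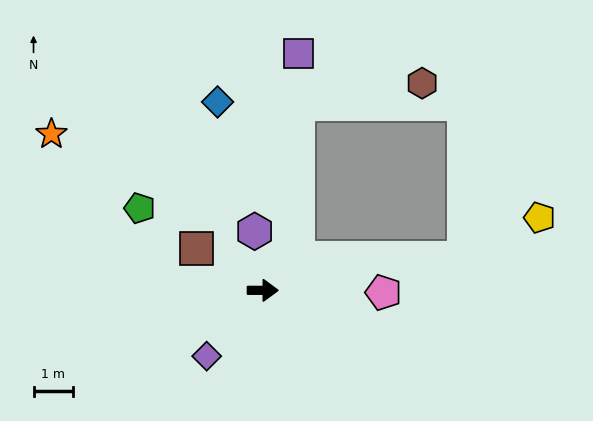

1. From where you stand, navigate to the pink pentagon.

forward 3.1 m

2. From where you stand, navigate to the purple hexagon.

turn left 98°, forward 1.5 m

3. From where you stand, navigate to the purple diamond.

turn right 130°, forward 2.2 m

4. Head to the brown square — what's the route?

turn left 148°, forward 2.0 m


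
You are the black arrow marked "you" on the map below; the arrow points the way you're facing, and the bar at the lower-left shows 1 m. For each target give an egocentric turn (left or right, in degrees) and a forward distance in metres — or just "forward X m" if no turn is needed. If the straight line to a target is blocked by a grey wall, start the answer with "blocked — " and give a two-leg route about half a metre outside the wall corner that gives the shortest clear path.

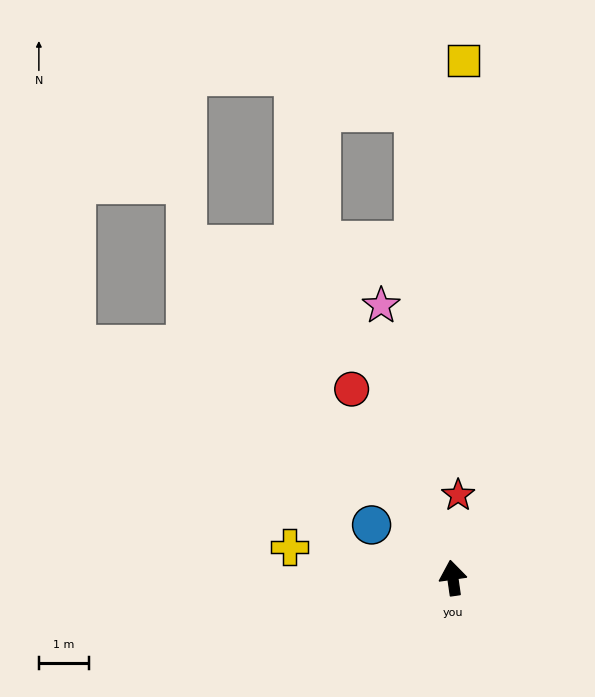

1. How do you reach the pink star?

turn left 7°, forward 5.6 m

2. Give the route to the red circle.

turn left 20°, forward 4.3 m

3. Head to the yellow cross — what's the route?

turn left 71°, forward 3.3 m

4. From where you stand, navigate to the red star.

turn right 12°, forward 1.7 m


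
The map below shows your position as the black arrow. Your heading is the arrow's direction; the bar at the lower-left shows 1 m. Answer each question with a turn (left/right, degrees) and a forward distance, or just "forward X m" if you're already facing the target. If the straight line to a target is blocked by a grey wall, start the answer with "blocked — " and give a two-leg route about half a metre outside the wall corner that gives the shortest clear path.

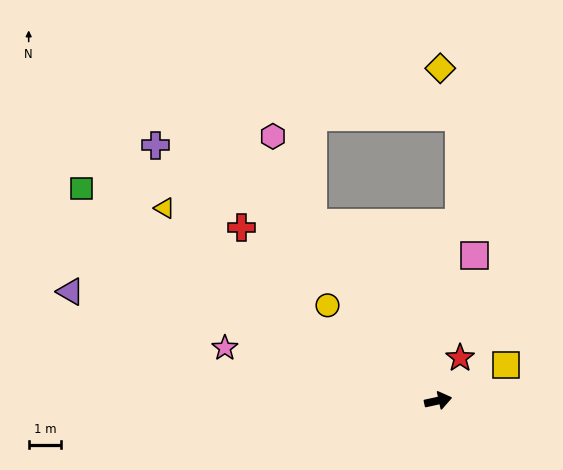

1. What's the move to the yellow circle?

turn left 127°, forward 4.5 m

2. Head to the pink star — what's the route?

turn left 154°, forward 6.8 m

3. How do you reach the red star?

turn left 50°, forward 1.5 m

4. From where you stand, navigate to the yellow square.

turn left 15°, forward 2.4 m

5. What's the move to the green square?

turn left 137°, forward 12.8 m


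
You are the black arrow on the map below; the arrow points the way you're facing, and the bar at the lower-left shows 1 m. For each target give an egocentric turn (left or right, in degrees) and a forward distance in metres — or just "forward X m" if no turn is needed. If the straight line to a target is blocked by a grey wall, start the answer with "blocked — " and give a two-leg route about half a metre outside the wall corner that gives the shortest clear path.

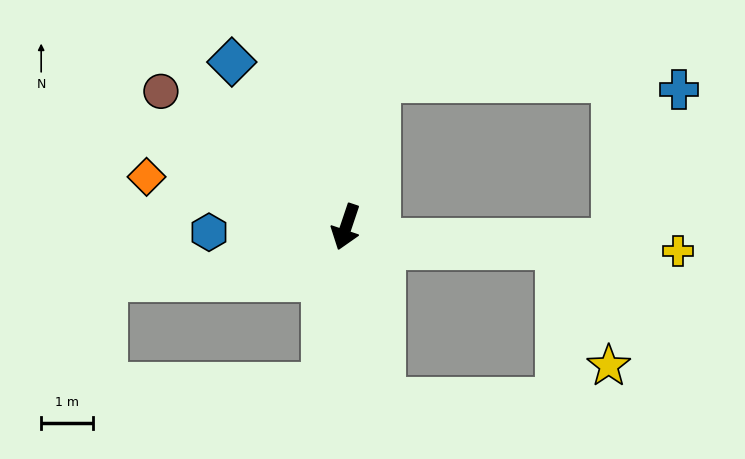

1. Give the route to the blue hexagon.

turn right 69°, forward 2.6 m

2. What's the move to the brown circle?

turn right 108°, forward 4.4 m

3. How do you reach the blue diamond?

turn right 127°, forward 3.9 m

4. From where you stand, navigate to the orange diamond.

turn right 86°, forward 4.0 m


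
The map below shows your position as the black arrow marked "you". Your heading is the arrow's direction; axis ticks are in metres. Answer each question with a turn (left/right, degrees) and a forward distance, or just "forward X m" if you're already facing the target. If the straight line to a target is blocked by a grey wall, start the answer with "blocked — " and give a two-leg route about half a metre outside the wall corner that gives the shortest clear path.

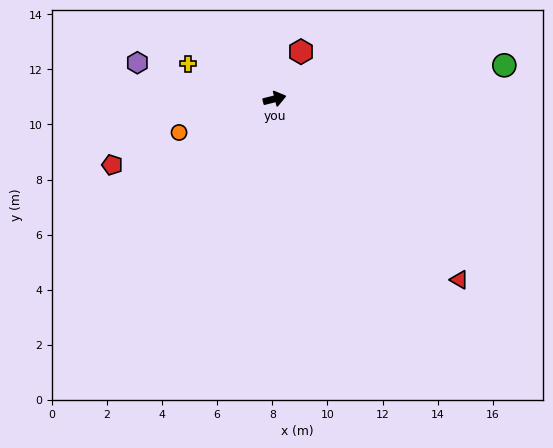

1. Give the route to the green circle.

turn right 6°, forward 8.4 m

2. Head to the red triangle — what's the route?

turn right 58°, forward 9.4 m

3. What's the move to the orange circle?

turn right 175°, forward 3.7 m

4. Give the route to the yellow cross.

turn left 144°, forward 3.4 m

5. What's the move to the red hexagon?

turn left 47°, forward 2.0 m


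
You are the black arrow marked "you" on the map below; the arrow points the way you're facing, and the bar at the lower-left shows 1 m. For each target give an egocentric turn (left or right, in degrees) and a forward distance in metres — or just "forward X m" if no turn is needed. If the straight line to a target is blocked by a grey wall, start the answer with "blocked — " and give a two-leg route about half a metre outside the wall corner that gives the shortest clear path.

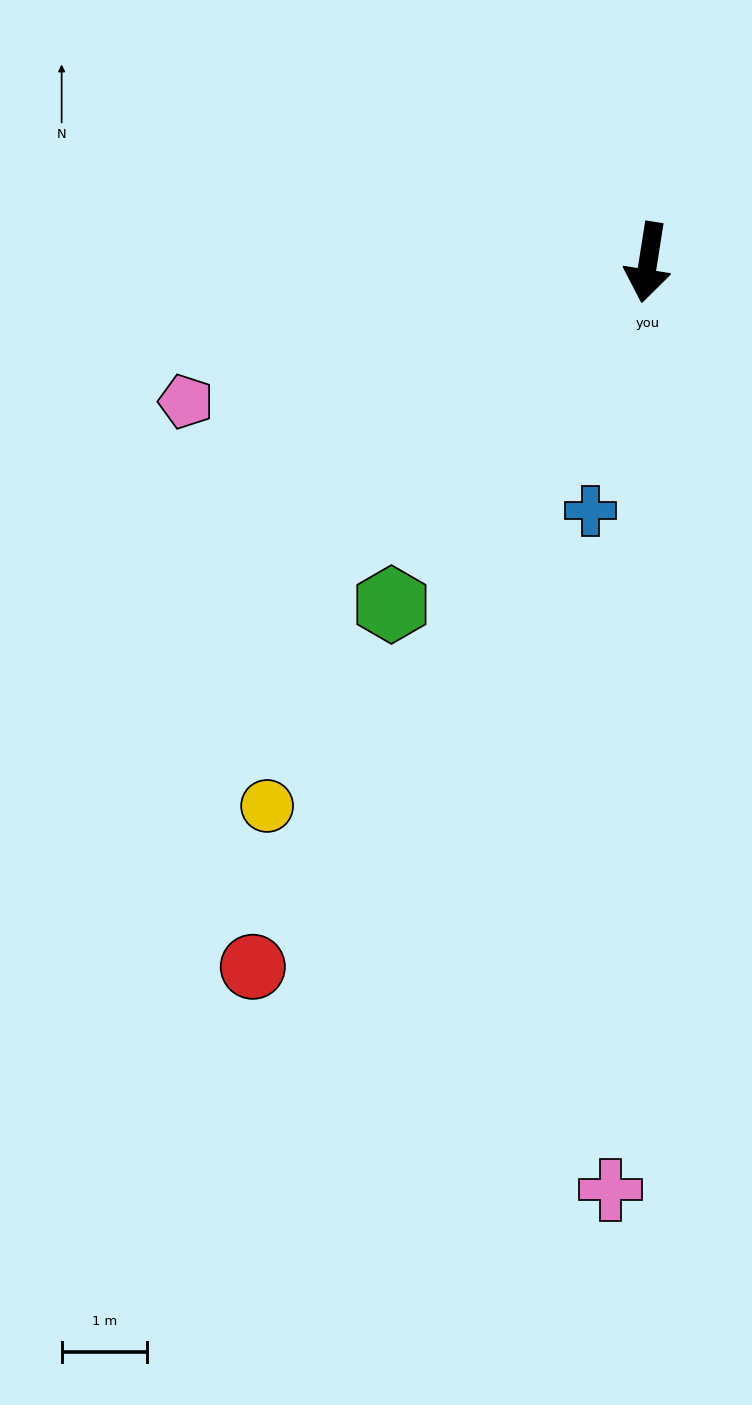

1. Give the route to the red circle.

turn right 20°, forward 9.5 m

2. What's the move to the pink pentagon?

turn right 64°, forward 5.7 m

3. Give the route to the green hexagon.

turn right 28°, forward 5.0 m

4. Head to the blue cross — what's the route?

turn right 4°, forward 3.0 m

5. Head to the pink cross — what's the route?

turn left 7°, forward 10.9 m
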